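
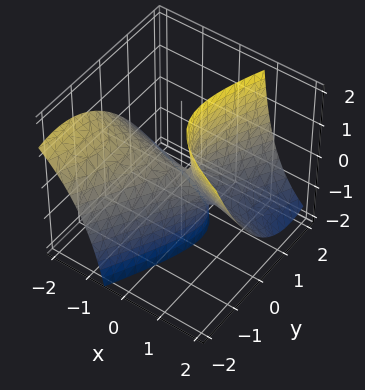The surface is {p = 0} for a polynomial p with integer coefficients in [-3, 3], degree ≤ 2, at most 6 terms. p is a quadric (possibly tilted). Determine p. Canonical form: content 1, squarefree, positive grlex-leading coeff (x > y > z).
x^2 + 3*x*y + 3*x*z - 2*y^2 - z

The degree is 2 — the shape is more complex than any degree-1 surface.
From the axis intercepts and sections: it crosses the y-axis at the gridline y = 0; one z-axis crossing is at z = 0; it meets the x-axis at x = 0 (among the integer gridlines).
Together with the visible shape, these determine p as stated.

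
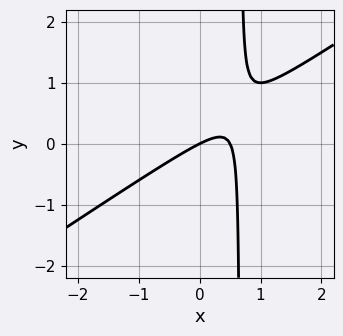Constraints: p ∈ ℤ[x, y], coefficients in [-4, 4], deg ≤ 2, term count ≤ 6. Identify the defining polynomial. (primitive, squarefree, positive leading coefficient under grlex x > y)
2*x^2 - 3*x*y - x + 2*y

Degree: a generic line meets the curve in up to 2 points, so deg p = 2.
Reading off the gridlines: it crosses the y-axis at the gridline y = 0; it crosses the x-axis at the gridline x = 0.
Together with the visible shape, these determine p as stated.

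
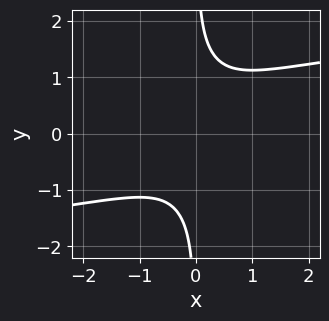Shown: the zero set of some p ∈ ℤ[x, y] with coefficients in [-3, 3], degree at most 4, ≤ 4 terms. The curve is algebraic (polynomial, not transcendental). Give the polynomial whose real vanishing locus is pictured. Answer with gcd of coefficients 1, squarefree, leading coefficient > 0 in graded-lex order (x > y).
2*x*y^3 - 2*x^2 + x*y - 2

1. Degree: no degree-3 curve has this shape, so deg p = 4.
2. Reading off the gridlines: the curve avoids every integer y-axis point in the box; the curve avoids every integer x-axis point in the box.
3. Assembling these constraints gives the stated polynomial.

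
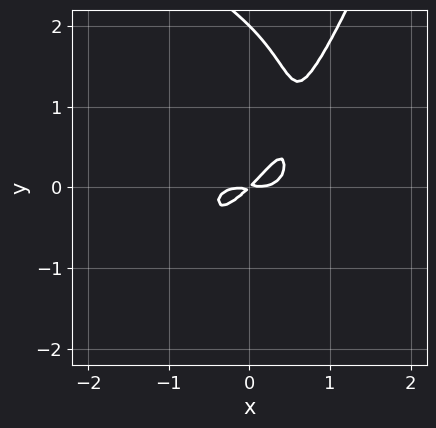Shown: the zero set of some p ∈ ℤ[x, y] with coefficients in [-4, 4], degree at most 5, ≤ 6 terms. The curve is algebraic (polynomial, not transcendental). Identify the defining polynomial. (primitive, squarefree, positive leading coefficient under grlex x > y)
(a) Degree: no degree-3 curve has this shape, so deg p = 4.
(b) Observable constraints: it crosses the y-axis at the gridline y = 2.
(c) Assembling these constraints gives the stated polynomial.

3*x^4 - y^3 - 2*x*y + 2*y^2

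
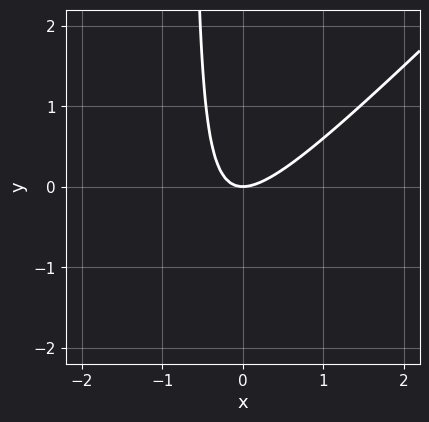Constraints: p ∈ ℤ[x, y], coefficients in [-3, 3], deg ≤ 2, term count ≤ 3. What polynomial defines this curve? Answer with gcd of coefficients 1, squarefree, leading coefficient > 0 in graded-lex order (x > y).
1. deg p = 2. No degree-1 curve has this shape.
2. Checking where it meets the axes: it crosses the y-axis at the gridline y = 0; one x-axis crossing is at x = 0.
3. Putting this together gives p.

3*x^2 - 3*x*y - 2*y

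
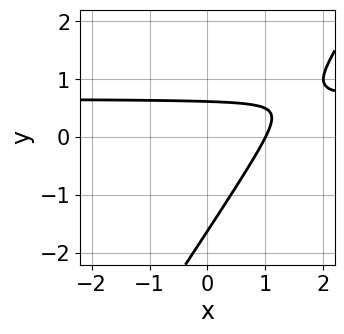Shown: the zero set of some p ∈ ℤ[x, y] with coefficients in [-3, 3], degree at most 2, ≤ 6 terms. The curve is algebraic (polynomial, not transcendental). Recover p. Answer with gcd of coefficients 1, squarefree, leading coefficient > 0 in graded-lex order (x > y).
deg p = 2.
From the axis intercepts and sections: one x-axis crossing is at x = 1.
Assembling these constraints gives the stated polynomial.

3*x*y - 2*y^2 - 2*x - 2*y + 2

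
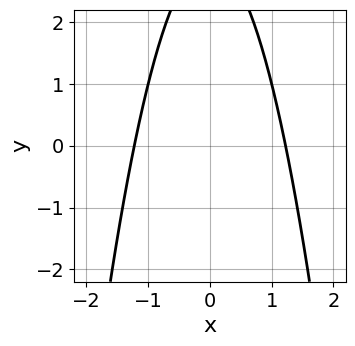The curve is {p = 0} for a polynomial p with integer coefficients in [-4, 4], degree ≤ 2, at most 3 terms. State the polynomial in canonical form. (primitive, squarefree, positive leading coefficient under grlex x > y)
First, the degree is 2 — a generic line meets the curve in up to 2 points.
Next, symmetries: it's symmetric under x → −x, forcing even powers of x.
Next, from the axis intercepts and sections: the curve avoids every integer y-axis point in the box.
Finally, together with the visible shape, these determine p as stated.

2*x^2 + y - 3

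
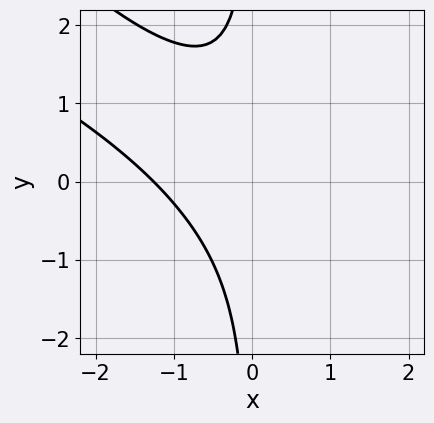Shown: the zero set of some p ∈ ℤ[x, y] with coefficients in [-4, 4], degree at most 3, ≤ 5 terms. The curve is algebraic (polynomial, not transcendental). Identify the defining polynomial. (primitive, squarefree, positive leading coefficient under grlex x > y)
(a) deg p = 3.
(b) Against the integer gridlines: the curve avoids every integer y-axis point in the box.
(c) The integer polynomial consistent with all of this is the stated p.

x^3 + 3*x^2*y + 2*x*y^2 + 2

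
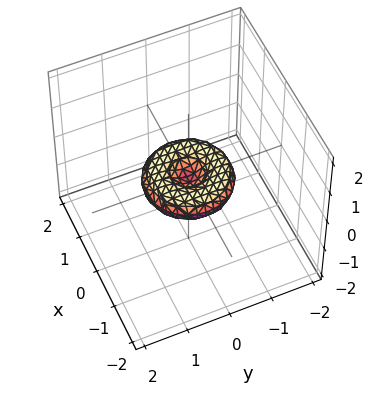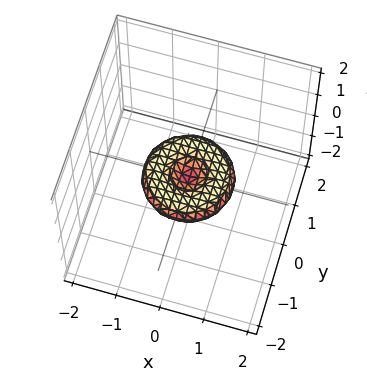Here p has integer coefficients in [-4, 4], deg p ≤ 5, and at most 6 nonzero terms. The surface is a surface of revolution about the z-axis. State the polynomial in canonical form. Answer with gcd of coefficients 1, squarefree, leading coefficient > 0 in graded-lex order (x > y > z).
x^4 + 2*x^2*y^2 + y^4 - x^2 - y^2 + 3*z^2

(a) Degree: a generic line meets the surface in up to 4 points, so deg p = 4.
(b) Symmetry: the surface is invariant under rotation about z: p = q(x² + y², z).
(c) Reading off the gridlines: a circular section at z = 0 has radius exactly 1; it meets the z-axis at z = 0 (among the integer gridlines).
(d) Assembling these constraints gives the stated polynomial.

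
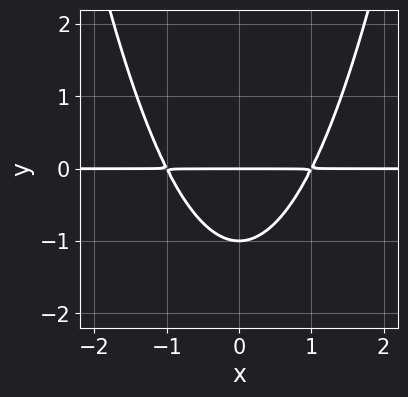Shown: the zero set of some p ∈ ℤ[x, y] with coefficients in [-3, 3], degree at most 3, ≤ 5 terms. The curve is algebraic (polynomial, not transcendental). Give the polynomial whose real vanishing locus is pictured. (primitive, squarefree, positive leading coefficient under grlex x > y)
1. The degree is 3 — a generic line meets the curve in up to 3 points.
2. Symmetries: mirror symmetry x ↦ −x ⇒ only even powers of x.
3. Reading off the gridlines: among the integer gridlines, it crosses the y-axis at y ∈ {-1, 0}; the visible x-axis segment lies entirely on the curve.
4. These observations pin down the coefficients.

x^2*y - y^2 - y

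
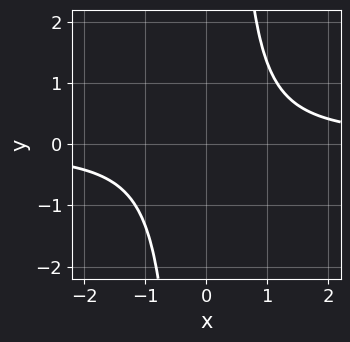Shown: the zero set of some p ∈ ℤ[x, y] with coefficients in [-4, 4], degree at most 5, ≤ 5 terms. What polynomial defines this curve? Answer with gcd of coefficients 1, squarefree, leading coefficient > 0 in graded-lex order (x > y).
(a) The degree is 4 — no degree-3 curve has this shape.
(b) From the visible intercepts: no x-intercept at any integer in the box; no y-intercept at any integer in the box.
(c) These observations pin down the coefficients.

3*x^3*y - 2*x^2 - 2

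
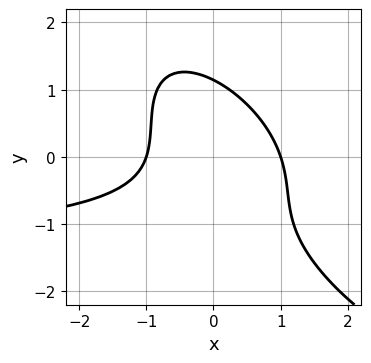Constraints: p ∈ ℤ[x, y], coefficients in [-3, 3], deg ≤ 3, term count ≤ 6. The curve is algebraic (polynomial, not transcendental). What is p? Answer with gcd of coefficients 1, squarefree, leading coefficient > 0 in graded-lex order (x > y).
2*x^2*y + 3*x*y^2 + 2*y^3 + 3*x^2 - 3

deg p = 3. No degree-2 curve has this shape.
Reading off the gridlines: among the integer gridlines, it crosses the x-axis at x ∈ {-1, 1}.
Solving for integer coefficients yields p as stated.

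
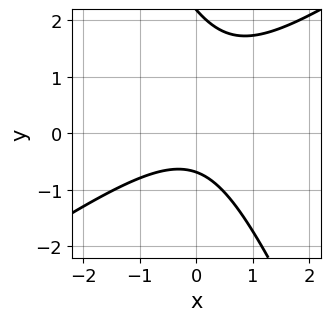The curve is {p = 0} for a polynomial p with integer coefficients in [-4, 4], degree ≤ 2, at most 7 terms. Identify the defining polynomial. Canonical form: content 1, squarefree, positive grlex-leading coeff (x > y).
3*x^2 - 3*x*y - 2*y^2 + 3*y + 3

(a) Degree: no degree-1 curve has this shape, so deg p = 2.
(b) Checking where it meets the axes: it misses every integer gridline on the x-axis.
(c) Solving for integer coefficients yields p as stated.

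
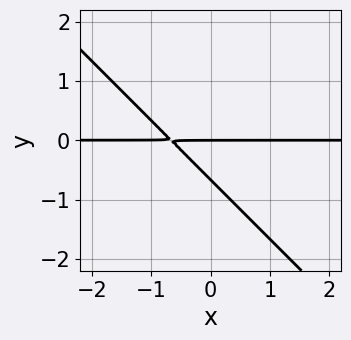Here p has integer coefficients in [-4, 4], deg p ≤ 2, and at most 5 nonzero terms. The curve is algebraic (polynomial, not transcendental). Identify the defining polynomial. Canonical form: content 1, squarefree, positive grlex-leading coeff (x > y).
3*x*y + 3*y^2 + 2*y

1. deg p = 2.
2. From the axis intercepts and sections: it meets the y-axis at y = 0 (among the integer gridlines); the visible x-axis segment lies entirely on the curve.
3. Fitting integer coefficients to these (and the overall shape) gives p.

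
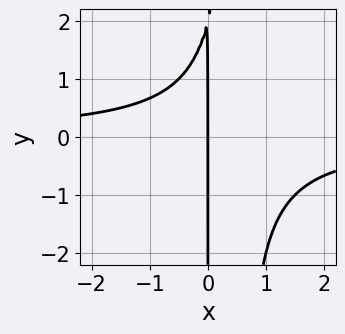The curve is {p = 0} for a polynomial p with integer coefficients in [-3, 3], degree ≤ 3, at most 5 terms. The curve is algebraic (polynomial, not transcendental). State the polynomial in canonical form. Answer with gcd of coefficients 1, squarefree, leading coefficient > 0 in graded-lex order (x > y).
2*x^2*y - x*y + 2*x

Degree: the shape is more complex than any degree-2 curve, so deg p = 3.
Observable constraints: the visible y-axis segment lies entirely on the curve; it meets the x-axis at x = 0 (among the integer gridlines).
Together with the visible shape, these determine p as stated.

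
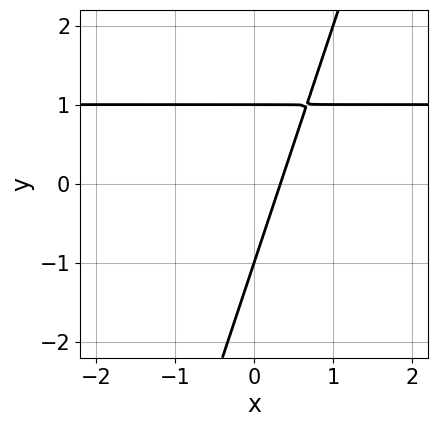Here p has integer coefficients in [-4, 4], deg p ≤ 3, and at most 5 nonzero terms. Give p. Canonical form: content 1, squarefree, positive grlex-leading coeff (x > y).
3*x*y - y^2 - 3*x + 1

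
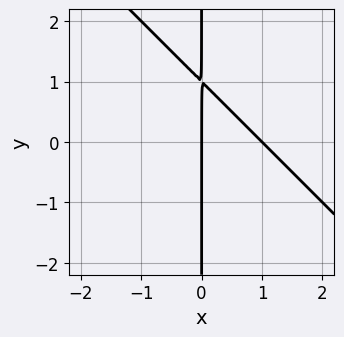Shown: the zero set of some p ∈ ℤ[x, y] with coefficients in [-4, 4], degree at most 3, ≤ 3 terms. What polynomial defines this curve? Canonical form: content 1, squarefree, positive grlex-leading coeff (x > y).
The degree is 2 — no degree-1 curve has this shape.
Observable constraints: the visible y-axis segment lies entirely on the curve; the x-axis gridline crossings are at x ∈ {0, 1}.
The integer polynomial consistent with all of this is the stated p.

x^2 + x*y - x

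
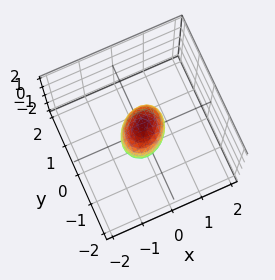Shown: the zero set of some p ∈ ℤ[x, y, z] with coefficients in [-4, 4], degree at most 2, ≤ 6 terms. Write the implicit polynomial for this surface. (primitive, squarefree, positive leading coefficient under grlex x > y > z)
The degree is 2 — a generic line meets the surface in up to 2 points.
Against the integer gridlines: the z-axis gridline crossings are at z ∈ {-1, 1}.
Matching integer coefficients to the picture gives p.

2*x^2 - x*y + 2*y^2 + z^2 - 1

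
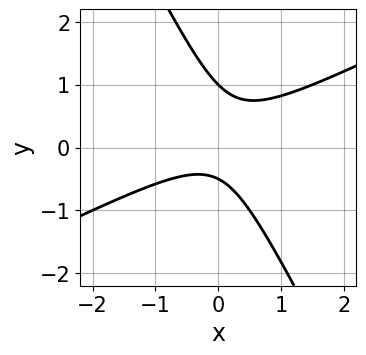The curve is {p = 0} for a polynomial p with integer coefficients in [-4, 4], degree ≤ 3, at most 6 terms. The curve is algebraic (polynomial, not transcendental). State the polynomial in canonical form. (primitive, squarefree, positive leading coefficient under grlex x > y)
2*x^2 - 3*x*y - 2*y^2 + y + 1

1. The degree is 2 — a generic line meets the curve in up to 2 points.
2. From the visible intercepts: it misses every integer gridline on the x-axis; one y-axis crossing is at y = 1.
3. Solving for integer coefficients yields p as stated.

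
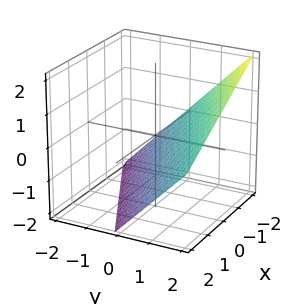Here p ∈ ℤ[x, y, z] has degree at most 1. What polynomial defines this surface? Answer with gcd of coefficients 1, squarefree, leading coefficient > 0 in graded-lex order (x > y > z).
x - 2*y + 2*z + 2

First, the degree is 1 — the surface is flat (a plane).
Then, checking where it meets the axes: it meets the z-axis at z = -1 (among the integer gridlines); it meets the y-axis at y = 1 (among the integer gridlines).
Finally, these observations pin down the coefficients. Check: (-2, 0, 0) on the x-axis lies on the surface, and p(-2, 0, 0) = 0. ✓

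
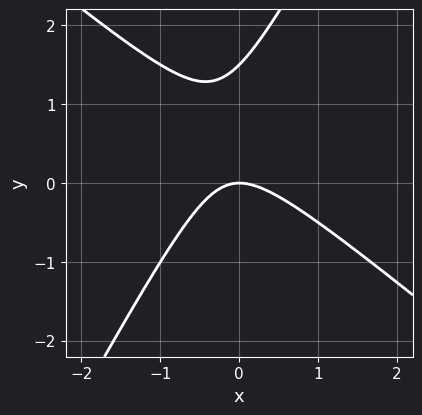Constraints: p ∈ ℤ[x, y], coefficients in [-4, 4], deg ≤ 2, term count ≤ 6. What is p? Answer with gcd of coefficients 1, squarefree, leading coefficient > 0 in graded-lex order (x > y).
3*x^2 + 2*x*y - 2*y^2 + 3*y

First, degree: the shape is more complex than any degree-1 curve, so deg p = 2.
Next, checking where it meets the axes: it meets the x-axis at x = 0 (among the integer gridlines); it meets the y-axis at y = 0 (among the integer gridlines).
Finally, together with the visible shape, these determine p as stated.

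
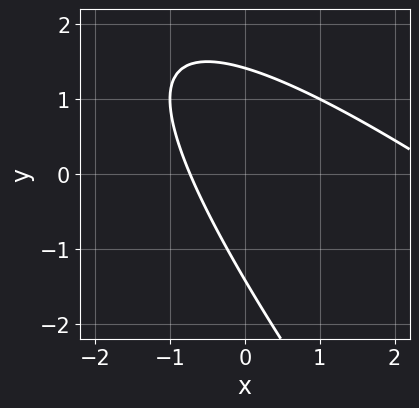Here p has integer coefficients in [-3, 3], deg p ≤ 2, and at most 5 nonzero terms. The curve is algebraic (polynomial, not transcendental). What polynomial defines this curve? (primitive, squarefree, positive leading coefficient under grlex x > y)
deg p = 2. A generic line meets the curve in up to 2 points.
Putting this together gives p.

x^2 + 2*x*y + y^2 - 2*x - 2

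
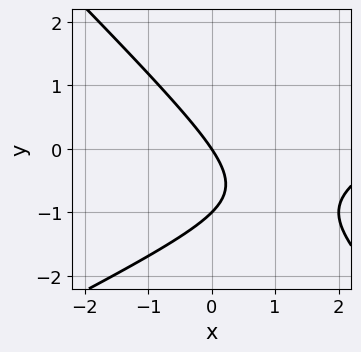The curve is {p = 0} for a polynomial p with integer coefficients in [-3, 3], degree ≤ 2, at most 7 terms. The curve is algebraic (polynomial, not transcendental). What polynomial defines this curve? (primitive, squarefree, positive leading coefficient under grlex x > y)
x^2 - x*y - 2*y^2 - 3*x - 2*y

1. The degree is 2 — no degree-1 curve has this shape.
2. From the axis intercepts and sections: among the integer gridlines, it crosses the y-axis at y ∈ {-1, 0}; it meets the x-axis at x = 0 (among the integer gridlines).
3. Putting this together gives p.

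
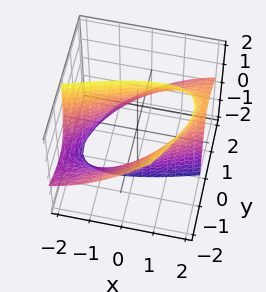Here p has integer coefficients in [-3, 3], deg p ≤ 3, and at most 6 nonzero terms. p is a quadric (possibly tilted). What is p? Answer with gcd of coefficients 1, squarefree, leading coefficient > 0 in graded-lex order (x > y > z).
x^2 - 3*x*y + 2*y^2 + 3*y*z - 3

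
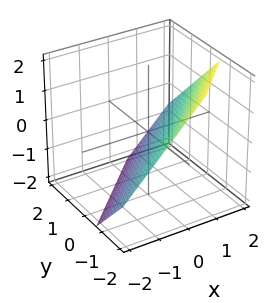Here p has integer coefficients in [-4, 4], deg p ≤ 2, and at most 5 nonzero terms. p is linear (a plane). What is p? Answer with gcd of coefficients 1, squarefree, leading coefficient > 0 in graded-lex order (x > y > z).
3*x - 3*y - 3*z - 2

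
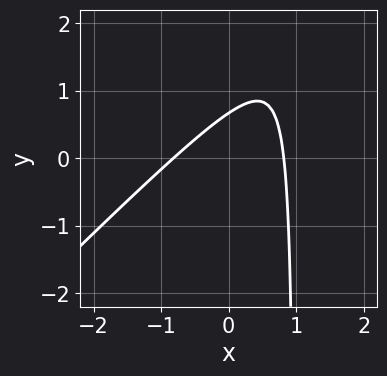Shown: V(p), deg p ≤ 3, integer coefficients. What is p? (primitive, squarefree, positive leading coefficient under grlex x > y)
3*x^2 - 3*x*y + 3*y - 2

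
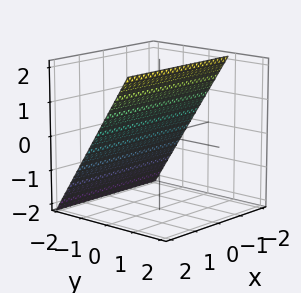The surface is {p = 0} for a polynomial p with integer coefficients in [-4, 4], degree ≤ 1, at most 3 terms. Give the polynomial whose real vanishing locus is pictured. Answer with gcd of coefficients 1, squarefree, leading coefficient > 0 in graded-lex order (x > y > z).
Degree: the surface is flat (a plane), so deg p = 1.
Against the integer gridlines: one z-axis crossing is at z = 1; the surface avoids every integer x-axis point in the box.
Solving for integer coefficients yields p as stated.

3*y - 2*z + 2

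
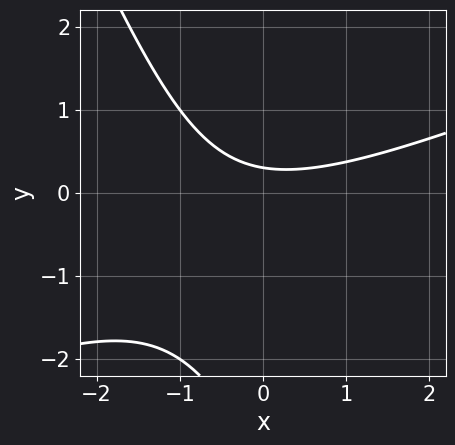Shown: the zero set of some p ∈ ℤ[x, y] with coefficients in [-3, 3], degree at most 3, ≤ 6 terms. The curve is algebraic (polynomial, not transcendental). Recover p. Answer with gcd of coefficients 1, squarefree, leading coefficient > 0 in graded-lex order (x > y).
1. The degree is 2 — a generic line meets the curve in up to 2 points.
2. From the axis intercepts and sections: no x-intercept at any integer in the box.
3. Matching integer coefficients to the picture gives p.

x^2 - 2*x*y - y^2 - 3*y + 1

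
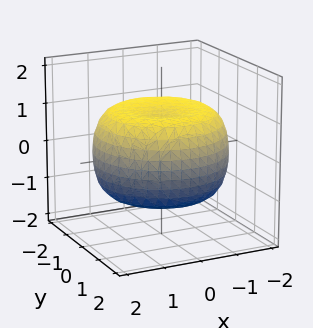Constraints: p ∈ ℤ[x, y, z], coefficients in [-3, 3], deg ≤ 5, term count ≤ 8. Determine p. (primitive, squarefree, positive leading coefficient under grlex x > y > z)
x^4 + 2*x^2*y^2 + y^4 - 2*x^2 - 2*y^2 + 3*z^2 - 3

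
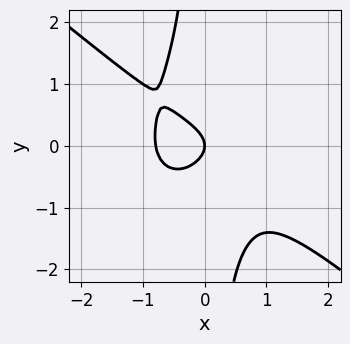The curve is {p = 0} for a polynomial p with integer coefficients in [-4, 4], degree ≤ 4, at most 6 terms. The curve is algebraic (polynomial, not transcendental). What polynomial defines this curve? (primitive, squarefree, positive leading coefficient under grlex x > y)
First, deg p = 4.
Next, checking where it meets the axes: it crosses the x-axis at the gridline x = 0; it meets the y-axis at y = 0 (among the integer gridlines).
Finally, matching integer coefficients to the picture gives p.

2*x^4 + x^3*y + 2*x*y^3 + 2*y^2 + x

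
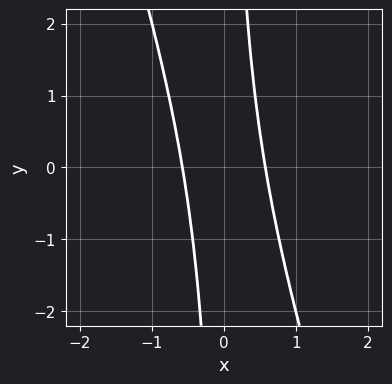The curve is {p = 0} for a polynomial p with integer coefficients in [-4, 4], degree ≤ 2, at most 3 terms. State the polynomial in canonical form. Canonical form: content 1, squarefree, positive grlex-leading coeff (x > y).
3*x^2 + x*y - 1

First, deg p = 2.
Next, checking where it meets the axes: no y-intercept at any integer in the box.
Finally, fitting integer coefficients to these (and the overall shape) gives p.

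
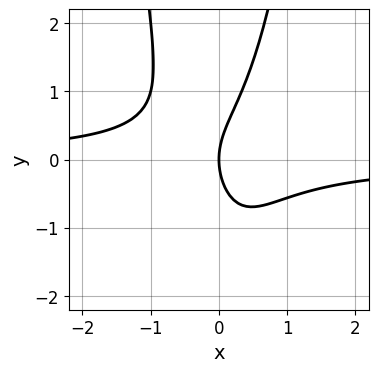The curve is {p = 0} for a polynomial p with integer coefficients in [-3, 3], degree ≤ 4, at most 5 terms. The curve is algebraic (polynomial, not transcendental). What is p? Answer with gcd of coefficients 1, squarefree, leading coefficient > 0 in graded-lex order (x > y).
(a) Degree: no degree-2 curve has this shape, so deg p = 3.
(b) Checking where it meets the axes: one y-axis crossing is at y = 0; it meets the x-axis at x = 0 (among the integer gridlines).
(c) Assembling these constraints gives the stated polynomial.

3*x^2*y - y^2 + 2*x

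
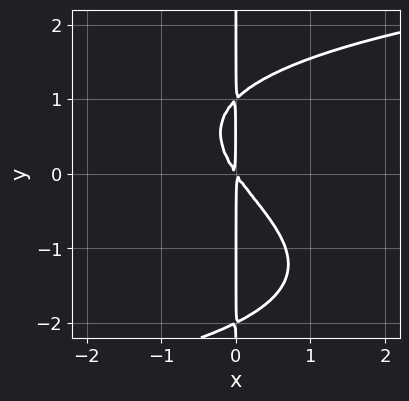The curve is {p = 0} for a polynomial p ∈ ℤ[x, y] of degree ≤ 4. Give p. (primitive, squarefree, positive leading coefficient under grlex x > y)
x*y^3 + x*y^2 - 3*x^2 - 2*x*y

1. deg p = 4.
2. Checking where it meets the axes: every point of the y-axis in the box is on the curve.
3. These observations pin down the coefficients.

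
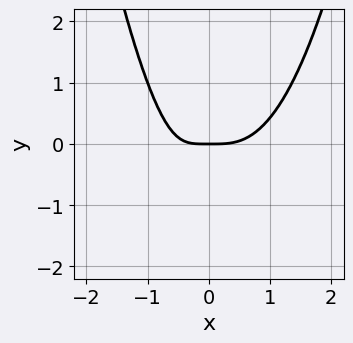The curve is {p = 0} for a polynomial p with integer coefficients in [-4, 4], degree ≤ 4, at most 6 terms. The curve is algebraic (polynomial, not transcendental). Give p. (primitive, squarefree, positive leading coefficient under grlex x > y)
deg p = 4. No degree-3 curve has this shape.
Checking where it meets the axes: one y-axis crossing is at y = 0; it crosses the x-axis at the gridline x = 0.
Matching integer coefficients to the picture gives p.

3*x^4 - 3*x^2*y - 2*x*y - 2*y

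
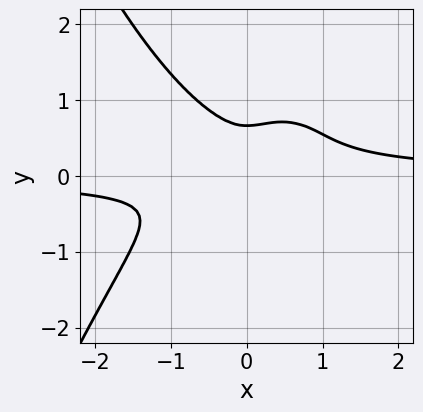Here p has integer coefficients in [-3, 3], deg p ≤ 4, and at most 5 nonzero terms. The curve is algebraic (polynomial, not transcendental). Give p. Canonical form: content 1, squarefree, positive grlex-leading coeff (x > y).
2*x^3*y + 3*y^3 - x^2 - 2*y^2

First, the degree is 4 — a generic line meets the curve in up to 4 points.
Finally, the integer polynomial consistent with all of this is the stated p.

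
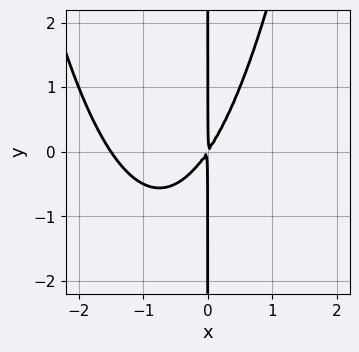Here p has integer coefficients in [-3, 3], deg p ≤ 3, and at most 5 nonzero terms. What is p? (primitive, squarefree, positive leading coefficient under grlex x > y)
Degree: no degree-2 curve has this shape, so deg p = 3.
Reading off the gridlines: every point of the y-axis in the box is on the curve.
The integer polynomial consistent with all of this is the stated p.

2*x^3 + 3*x^2 - 2*x*y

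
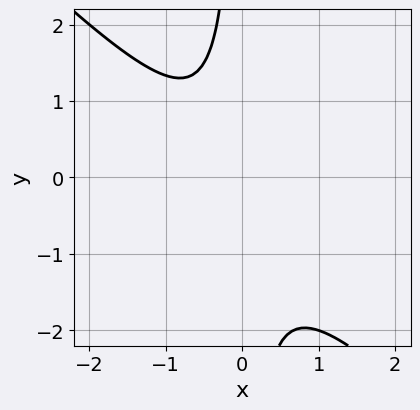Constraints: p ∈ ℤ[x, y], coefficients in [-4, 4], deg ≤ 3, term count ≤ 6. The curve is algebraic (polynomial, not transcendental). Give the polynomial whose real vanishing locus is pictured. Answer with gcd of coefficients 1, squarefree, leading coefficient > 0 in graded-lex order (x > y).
(a) The degree is 2 — a generic line meets the curve in up to 2 points.
(b) Reading off the gridlines: the curve avoids every integer y-axis point in the box; no x-intercept at any integer in the box.
(c) Together with the visible shape, these determine p as stated.

3*x^2 + 3*x*y + x + 2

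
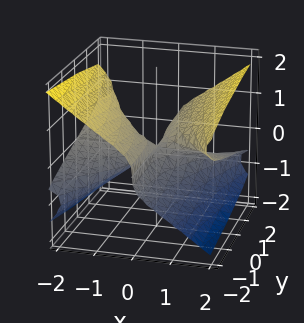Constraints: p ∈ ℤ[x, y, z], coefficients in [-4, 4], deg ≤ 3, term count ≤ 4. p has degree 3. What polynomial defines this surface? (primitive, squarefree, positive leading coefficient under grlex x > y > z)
First, deg p = 3.
Next, reading off the gridlines: it meets the z-axis at z = 0 (among the integer gridlines); the visible y-axis segment lies entirely on the surface.
Finally, putting this together gives p.

2*x^2*z - 3*z^3 + x*y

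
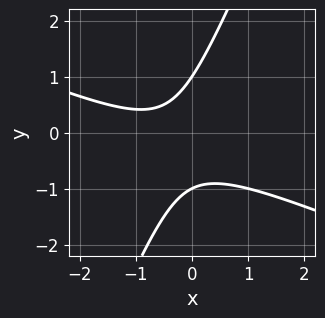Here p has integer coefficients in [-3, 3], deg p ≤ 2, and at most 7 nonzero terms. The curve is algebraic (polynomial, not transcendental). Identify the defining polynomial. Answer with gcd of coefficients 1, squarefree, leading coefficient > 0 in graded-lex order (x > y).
x^2 + 2*x*y - y^2 + x + 1

1. deg p = 2. A generic line meets the curve in up to 2 points.
2. Against the integer gridlines: among the integer gridlines, it crosses the y-axis at y ∈ {-1, 1}; it misses every integer gridline on the x-axis.
3. Matching integer coefficients to the picture gives p.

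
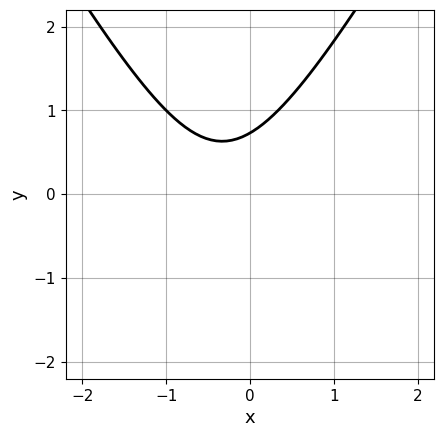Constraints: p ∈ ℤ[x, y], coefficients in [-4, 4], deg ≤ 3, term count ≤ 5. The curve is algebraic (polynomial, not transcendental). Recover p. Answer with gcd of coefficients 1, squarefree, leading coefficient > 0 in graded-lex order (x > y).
3*x^2 - y^2 + 2*x - 2*y + 2

1. Degree: no degree-1 curve has this shape, so deg p = 2.
2. Checking where it meets the axes: no x-intercept at any integer in the box.
3. Solving for integer coefficients yields p as stated.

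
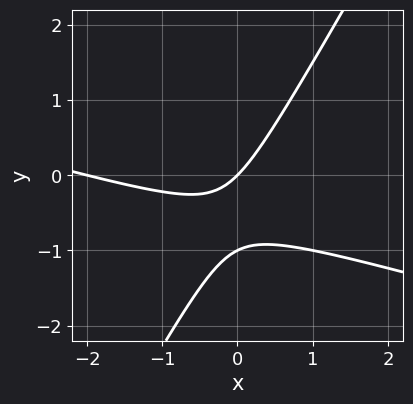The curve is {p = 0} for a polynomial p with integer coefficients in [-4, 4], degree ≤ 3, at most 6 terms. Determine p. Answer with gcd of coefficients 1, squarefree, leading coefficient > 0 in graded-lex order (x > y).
(a) deg p = 2.
(b) From the axis intercepts and sections: the x-axis gridline crossings are at x ∈ {-2, 0}; among the integer gridlines, it crosses the y-axis at y ∈ {-1, 0}.
(c) Solving for integer coefficients yields p as stated.

x^2 + 3*x*y - 2*y^2 + 2*x - 2*y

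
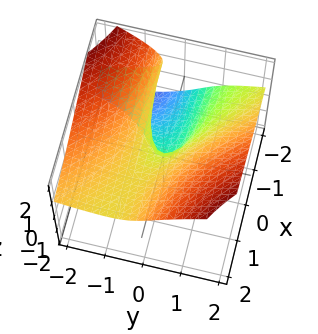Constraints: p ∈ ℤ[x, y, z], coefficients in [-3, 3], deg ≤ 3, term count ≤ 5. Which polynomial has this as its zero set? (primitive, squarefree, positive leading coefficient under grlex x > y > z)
3*x*y*z - 3*z^3 + 2*y^2 + x

First, deg p = 3.
Next, from the visible intercepts: it crosses the y-axis at the gridline y = 0; one z-axis crossing is at z = 0.
Finally, the integer polynomial consistent with all of this is the stated p.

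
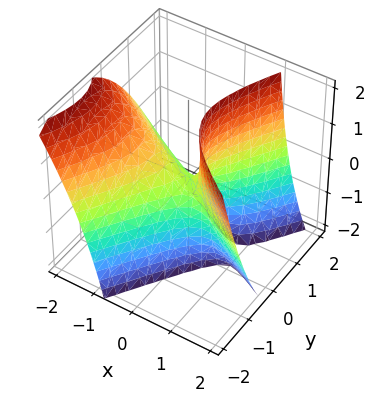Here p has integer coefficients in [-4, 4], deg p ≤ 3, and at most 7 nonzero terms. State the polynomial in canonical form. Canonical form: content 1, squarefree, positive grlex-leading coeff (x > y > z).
1. The degree is 2 — no degree-1 surface has this shape.
2. Against the integer gridlines: it crosses the z-axis at the gridline z = 0; one y-axis crossing is at y = 0; it crosses the x-axis at the gridline x = 0.
3. Solving for integer coefficients yields p as stated.

2*x^2 + 2*x*y + 2*x*z - 2*y^2 - z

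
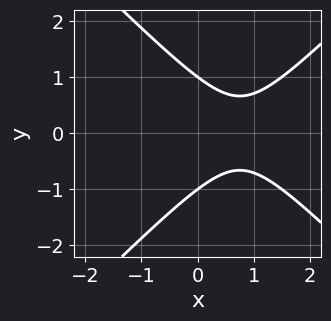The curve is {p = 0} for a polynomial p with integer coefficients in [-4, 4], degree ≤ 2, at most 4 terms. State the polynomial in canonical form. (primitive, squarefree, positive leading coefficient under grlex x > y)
2*x^2 - 2*y^2 - 3*x + 2

1. deg p = 2. The shape is more complex than any degree-1 curve.
2. Symmetries: it's symmetric under y → −y, forcing even powers of y.
3. Reading off the gridlines: no x-intercept at any integer in the box; the y-axis gridline crossings are at y ∈ {-1, 1}.
4. Together with the visible shape, these determine p as stated.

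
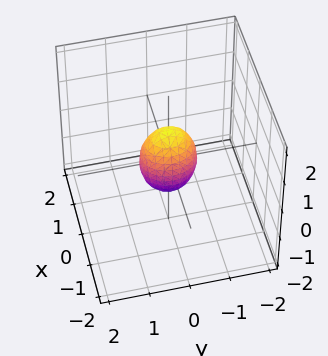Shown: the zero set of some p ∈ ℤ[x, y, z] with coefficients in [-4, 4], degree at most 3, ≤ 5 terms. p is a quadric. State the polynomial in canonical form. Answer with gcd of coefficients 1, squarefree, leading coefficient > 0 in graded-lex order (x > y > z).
3*x^2 + 2*y^2 + z^2 - 1

1. deg p = 2. Bounded and convex; a quadric.
2. Symmetries: mirror symmetry x ↦ −x ⇒ only even powers of x; mirror symmetry y ↦ −y ⇒ only even powers of y; the z ↦ −z reflection is a symmetry, so z appears only in even powers.
3. From the axis intercepts and sections: the z-axis gridline crossings are at z ∈ {-1, 1}.
4. Assembling these constraints gives the stated polynomial.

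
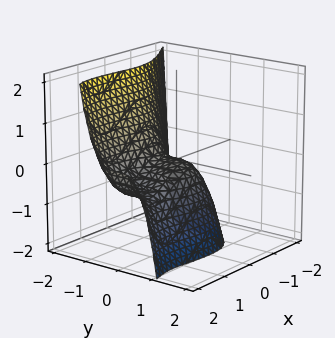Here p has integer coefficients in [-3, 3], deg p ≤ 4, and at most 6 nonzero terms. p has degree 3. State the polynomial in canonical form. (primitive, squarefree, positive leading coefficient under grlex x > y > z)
x^3 - 3*y^3 - 2*x^2 - y^2 - 2*z

(a) Degree: no degree-2 surface has this shape, so deg p = 3.
(b) Against the integer gridlines: it meets the z-axis at z = 0 (among the integer gridlines); the x-axis gridline crossings are at x ∈ {0, 2}; it crosses the y-axis at the gridline y = 0.
(c) Together with the visible shape, these determine p as stated.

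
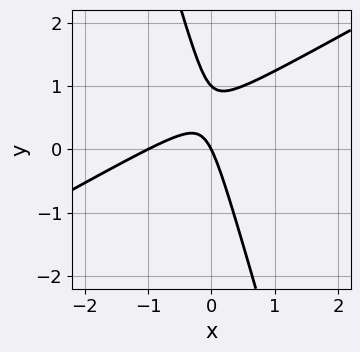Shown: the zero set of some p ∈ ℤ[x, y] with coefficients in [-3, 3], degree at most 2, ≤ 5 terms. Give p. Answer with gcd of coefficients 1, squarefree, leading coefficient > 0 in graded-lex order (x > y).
2*x^2 - 3*x*y - y^2 + 2*x + y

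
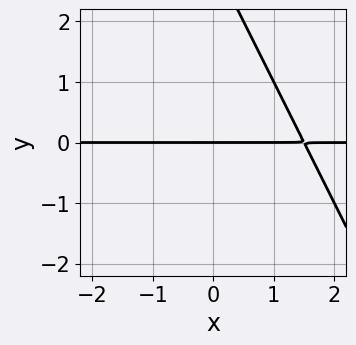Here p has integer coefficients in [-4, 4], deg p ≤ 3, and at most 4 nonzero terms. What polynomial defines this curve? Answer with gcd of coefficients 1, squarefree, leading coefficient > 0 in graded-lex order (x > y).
deg p = 2. A generic line meets the curve in up to 2 points.
From the visible intercepts: one y-axis crossing is at y = 0; every point of the x-axis in the box is on the curve.
The integer polynomial consistent with all of this is the stated p.

2*x*y + y^2 - 3*y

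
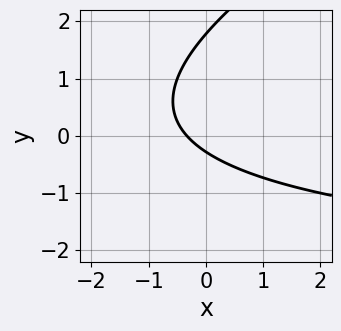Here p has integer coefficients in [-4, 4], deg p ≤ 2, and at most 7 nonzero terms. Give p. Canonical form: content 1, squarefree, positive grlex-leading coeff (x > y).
x*y - 2*y^2 + 3*x + 3*y + 1

1. Degree: the shape is more complex than any degree-1 curve, so deg p = 2.
2. Matching integer coefficients to the picture gives p.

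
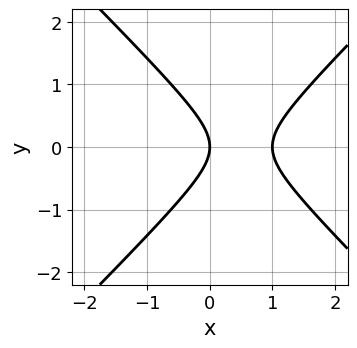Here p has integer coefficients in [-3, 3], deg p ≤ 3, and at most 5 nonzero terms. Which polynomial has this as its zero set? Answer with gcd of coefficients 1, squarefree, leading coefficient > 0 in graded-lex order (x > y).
(a) Degree: the shape is more complex than any degree-1 curve, so deg p = 2.
(b) Symmetries: mirror symmetry y ↦ −y ⇒ only even powers of y.
(c) From the axis intercepts and sections: it crosses the y-axis at the gridline y = 0; the x-axis gridline crossings are at x ∈ {0, 1}.
(d) Solving for integer coefficients yields p as stated.

x^2 - y^2 - x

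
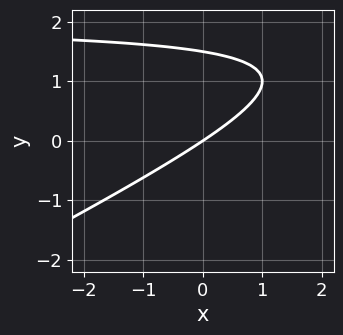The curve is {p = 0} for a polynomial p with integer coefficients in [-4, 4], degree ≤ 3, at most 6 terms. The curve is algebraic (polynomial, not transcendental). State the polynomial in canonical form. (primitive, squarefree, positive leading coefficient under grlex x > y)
First, the degree is 2 — no degree-1 curve has this shape.
Next, checking where it meets the axes: one x-axis crossing is at x = 0; it crosses the y-axis at the gridline y = 0.
Finally, solving for integer coefficients yields p as stated.

x*y - 2*y^2 - 2*x + 3*y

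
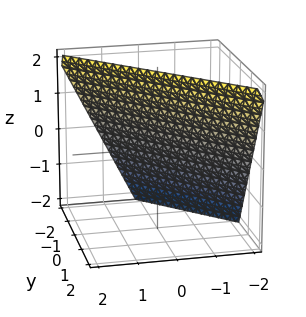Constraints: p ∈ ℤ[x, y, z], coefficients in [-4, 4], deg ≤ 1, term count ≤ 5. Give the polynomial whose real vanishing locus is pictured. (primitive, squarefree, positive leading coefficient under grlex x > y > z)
First, the degree is 1 — the surface is flat (a plane).
Then, from the axis intercepts and sections: it crosses the z-axis at the gridline z = 2; it crosses the x-axis at the gridline x = -1; it meets the y-axis at y = -1 (among the integer gridlines).
Finally, these observations pin down the coefficients.

2*x + 2*y - z + 2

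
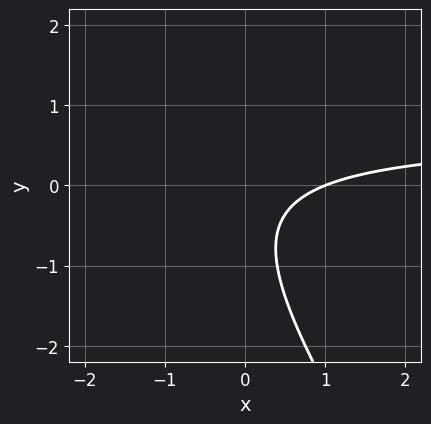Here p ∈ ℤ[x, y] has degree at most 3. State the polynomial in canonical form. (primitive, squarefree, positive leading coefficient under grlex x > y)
deg p = 2. No degree-1 curve has this shape.
From the visible intercepts: it misses every integer gridline on the y-axis; it meets the x-axis at x = 1 (among the integer gridlines).
These observations pin down the coefficients.

3*x*y + 2*y^2 - 2*x + 2*y + 2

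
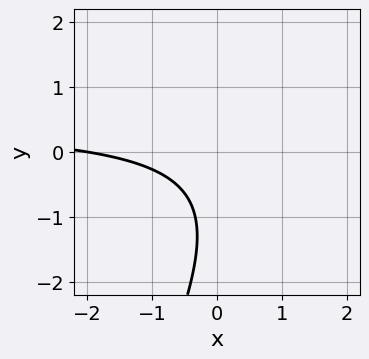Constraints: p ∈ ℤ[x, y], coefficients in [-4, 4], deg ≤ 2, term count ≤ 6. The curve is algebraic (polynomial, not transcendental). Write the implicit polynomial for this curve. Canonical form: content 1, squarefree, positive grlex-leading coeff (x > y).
2*x*y - y^2 - x - 2*y - 2

1. The degree is 2 — the shape is more complex than any degree-1 curve.
2. Observable constraints: it misses every integer gridline on the y-axis; one x-axis crossing is at x = -2.
3. Assembling these constraints gives the stated polynomial.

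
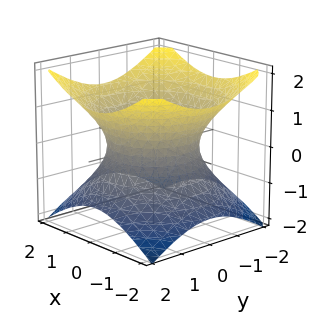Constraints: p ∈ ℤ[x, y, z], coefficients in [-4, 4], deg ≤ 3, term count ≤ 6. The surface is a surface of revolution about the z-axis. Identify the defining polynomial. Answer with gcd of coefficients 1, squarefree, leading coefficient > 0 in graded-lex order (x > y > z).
The degree is 2 — a generic line meets the surface in up to 2 points.
Symmetries: rotational symmetry about the z-axis ⇒ p depends on x, y only through x² + y².
From the visible intercepts: the surface avoids every integer z-axis point in the box; a circular section at z = 1 has radius between 1 and 2.
Fitting integer coefficients to these (and the overall shape) gives p.

2*x^2 + 2*y^2 - 3*z^2 - 3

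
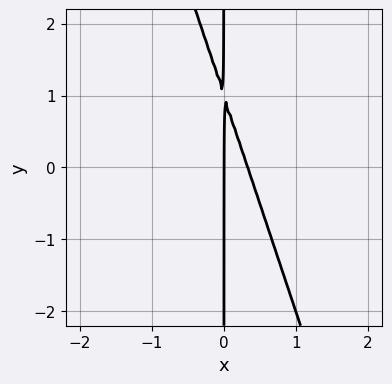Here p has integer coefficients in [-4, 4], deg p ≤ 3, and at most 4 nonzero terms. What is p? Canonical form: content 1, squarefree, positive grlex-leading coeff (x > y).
3*x^2 + x*y - x

First, the degree is 2 — the shape is more complex than any degree-1 curve.
Next, from the axis intercepts and sections: it meets the x-axis at x = 0 (among the integer gridlines); the visible y-axis segment lies entirely on the curve.
Finally, together with the visible shape, these determine p as stated.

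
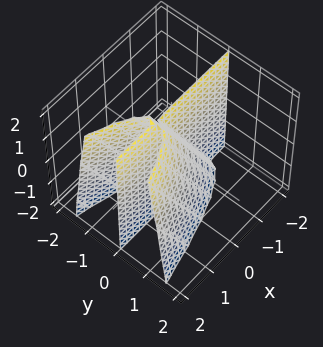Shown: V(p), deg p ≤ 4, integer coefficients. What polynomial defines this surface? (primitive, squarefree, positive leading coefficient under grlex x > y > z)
3*y^3 - 2*x*y + y*z - y

First, there are 2 components.
Then, deg p = 3.
Next, observable constraints: it crosses the y-axis at the gridline y = 0; the visible z-axis segment lies entirely on the surface; every point of the x-axis in the box is on the surface.
Finally, solving for integer coefficients yields p as stated.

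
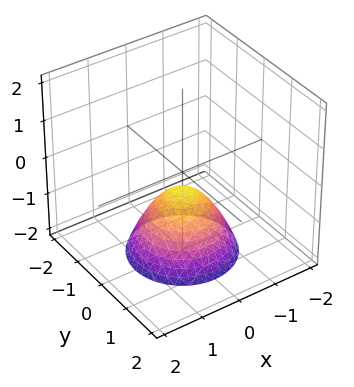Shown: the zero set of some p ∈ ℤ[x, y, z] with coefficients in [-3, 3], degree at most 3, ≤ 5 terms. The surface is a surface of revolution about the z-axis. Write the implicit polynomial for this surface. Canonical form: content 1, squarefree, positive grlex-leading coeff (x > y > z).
2*x^2 + 2*y^2 + 2*z + 1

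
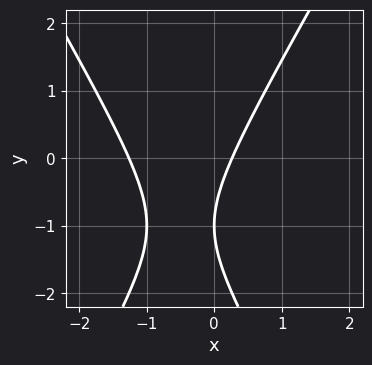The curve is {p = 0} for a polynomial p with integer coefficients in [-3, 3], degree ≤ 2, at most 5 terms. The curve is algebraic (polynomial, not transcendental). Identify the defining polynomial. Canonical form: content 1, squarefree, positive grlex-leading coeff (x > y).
First, degree: the shape is more complex than any degree-1 curve, so deg p = 2.
Then, reading off the gridlines: it crosses the y-axis at the gridline y = -1.
Finally, the integer polynomial consistent with all of this is the stated p.

3*x^2 - y^2 + 3*x - 2*y - 1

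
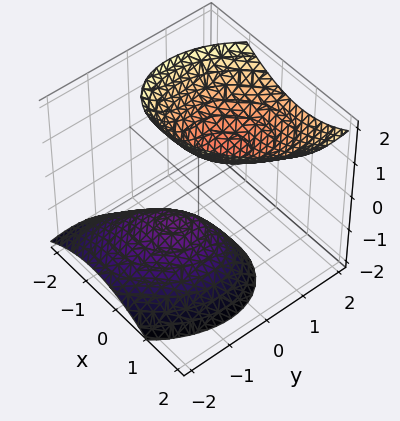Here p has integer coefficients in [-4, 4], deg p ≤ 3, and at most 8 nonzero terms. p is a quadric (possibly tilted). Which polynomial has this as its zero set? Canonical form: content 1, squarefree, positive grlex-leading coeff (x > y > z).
I count 2 distinct pieces. They look like related sheets of one shape, so recover p as a whole.
deg p = 2. No degree-1 surface has this shape.
Checking where it meets the axes: the z-axis gridline crossings are at z ∈ {-1, 1}; the surface avoids every integer y-axis point in the box.
Matching integer coefficients to the picture gives p.

3*x^2 - 2*x*y + 3*y^2 - 3*y*z - 2*z^2 + 2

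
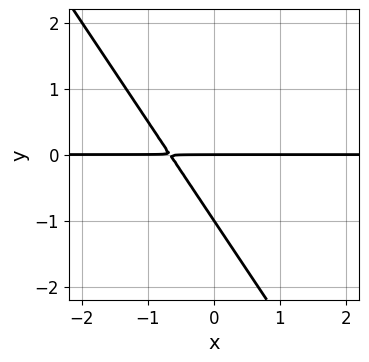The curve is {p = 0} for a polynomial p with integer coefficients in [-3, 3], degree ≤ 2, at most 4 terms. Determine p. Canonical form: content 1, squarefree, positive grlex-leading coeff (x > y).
3*x*y + 2*y^2 + 2*y

First, the degree is 2 — the shape is more complex than any degree-1 curve.
Next, against the integer gridlines: the y-axis gridline crossings are at y ∈ {-1, 0}; every point of the x-axis in the box is on the curve.
Finally, the integer polynomial consistent with all of this is the stated p.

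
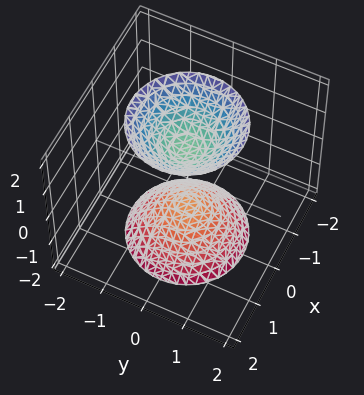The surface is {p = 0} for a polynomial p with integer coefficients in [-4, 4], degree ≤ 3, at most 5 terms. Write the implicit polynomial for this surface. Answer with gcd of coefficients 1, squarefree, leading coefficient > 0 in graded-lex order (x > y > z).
2*x^2 + 2*y^2 - z^2 + 1

(a) The picture has 2 separate pieces. Treating them together as one polynomial.
(b) The degree is 2 — the shape is more complex than any degree-1 surface.
(c) By symmetry, the z-axis is an axis of rotation, so x and y enter only as x² + y².
(d) Checking where it meets the axes: among the integer gridlines, it crosses the z-axis at z ∈ {-1, 1}; the surface avoids every integer y-axis point in the box.
(e) Fitting integer coefficients to these (and the overall shape) gives p.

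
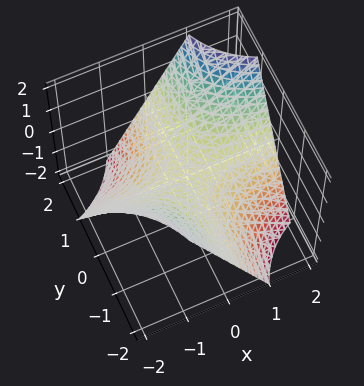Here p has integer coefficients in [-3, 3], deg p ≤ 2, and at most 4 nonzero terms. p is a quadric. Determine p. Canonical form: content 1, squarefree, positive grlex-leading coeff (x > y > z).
(a) The degree is 2 — a hyperbolic paraboloid; a quadric.
(b) From the visible intercepts: every point of the y-axis in the box is on the surface; the visible x-axis segment lies entirely on the surface; it meets the z-axis at z = 0 (among the integer gridlines).
(c) Solving for integer coefficients yields p as stated.

x*y - z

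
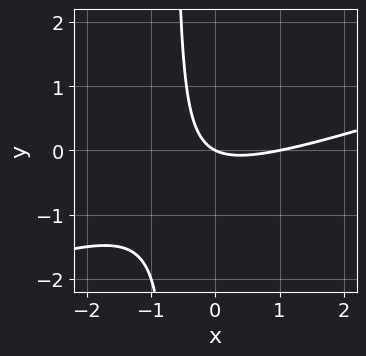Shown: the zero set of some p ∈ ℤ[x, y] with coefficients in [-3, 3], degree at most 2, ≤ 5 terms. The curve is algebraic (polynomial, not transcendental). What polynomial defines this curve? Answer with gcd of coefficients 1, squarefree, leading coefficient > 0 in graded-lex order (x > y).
1. Degree: no degree-1 curve has this shape, so deg p = 2.
2. Observable constraints: among the integer gridlines, it crosses the x-axis at x ∈ {0, 1}; one y-axis crossing is at y = 0.
3. Solving for integer coefficients yields p as stated.

x^2 - 3*x*y - x - 2*y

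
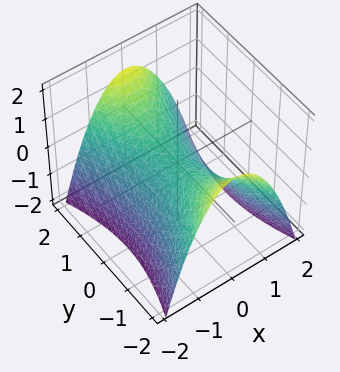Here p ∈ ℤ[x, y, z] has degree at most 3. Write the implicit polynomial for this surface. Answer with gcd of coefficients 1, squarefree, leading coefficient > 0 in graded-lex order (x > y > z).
3*x^2 - y^2 + 3*z

Degree: a saddle surface; a quadric, so deg p = 2.
Symmetries: it's symmetric under y → −y, forcing even powers of y; mirror symmetry x ↦ −x ⇒ only even powers of x.
Against the integer gridlines: one y-axis crossing is at y = 0; it meets the z-axis at z = 0 (among the integer gridlines); one x-axis crossing is at x = 0.
Fitting integer coefficients to these (and the overall shape) gives p.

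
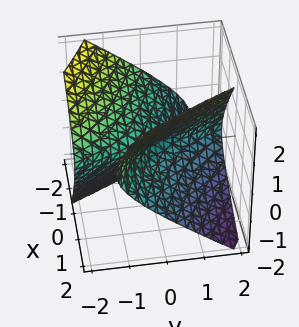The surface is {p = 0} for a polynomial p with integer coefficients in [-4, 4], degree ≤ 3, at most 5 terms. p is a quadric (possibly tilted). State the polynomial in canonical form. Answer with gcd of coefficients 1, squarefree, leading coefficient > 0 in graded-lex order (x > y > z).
x^2 + 3*x*y + 2*x*z + y^2 - 2*z^2

(a) The degree is 2 — the shape is more complex than any degree-1 surface.
(b) From the axis intercepts and sections: it crosses the x-axis at the gridline x = 0; it meets the y-axis at y = 0 (among the integer gridlines); one z-axis crossing is at z = 0.
(c) Together with the visible shape, these determine p as stated.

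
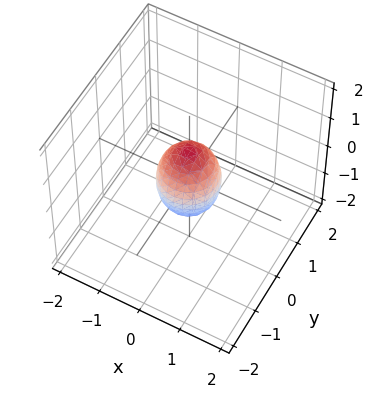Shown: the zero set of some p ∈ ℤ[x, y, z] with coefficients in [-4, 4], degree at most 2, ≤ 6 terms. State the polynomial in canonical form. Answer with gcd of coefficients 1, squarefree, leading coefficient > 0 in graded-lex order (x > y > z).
First, the degree is 2 — bounded and convex; a quadric.
Next, symmetries: the z ↦ −z reflection is a symmetry, so z appears only in even powers; the surface is invariant under rotation about z: p = q(x² + y², z).
Next, against the integer gridlines: among the integer gridlines, it crosses the z-axis at z ∈ {-1, 1}; a circular section at z = 0 has radius between 0 and 1.
Finally, putting this together gives p.

2*x^2 + 2*y^2 + z^2 - 1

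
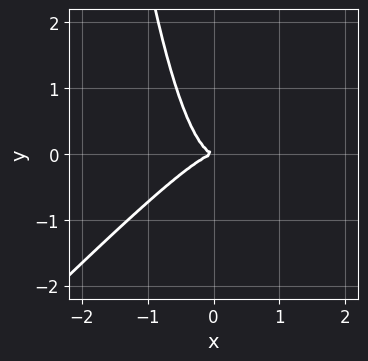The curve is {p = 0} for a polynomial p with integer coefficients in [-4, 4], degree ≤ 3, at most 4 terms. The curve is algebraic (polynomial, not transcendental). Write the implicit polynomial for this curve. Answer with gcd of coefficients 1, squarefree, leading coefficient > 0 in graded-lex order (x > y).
2*x^3 - 2*x^2*y + y^2

(a) deg p = 3. No degree-2 curve has this shape.
(b) From the visible intercepts: it crosses the x-axis at the gridline x = 0; one y-axis crossing is at y = 0.
(c) Putting this together gives p.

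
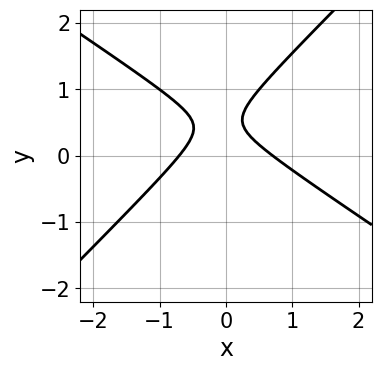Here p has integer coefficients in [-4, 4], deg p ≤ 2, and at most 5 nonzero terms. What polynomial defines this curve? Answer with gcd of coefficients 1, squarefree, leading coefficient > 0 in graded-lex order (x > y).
1. deg p = 2. A generic line meets the curve in up to 2 points.
2. From the visible intercepts: the curve avoids every integer y-axis point in the box.
3. Together with the visible shape, these determine p as stated.

2*x^2 + x*y - 3*y^2 + 3*y - 1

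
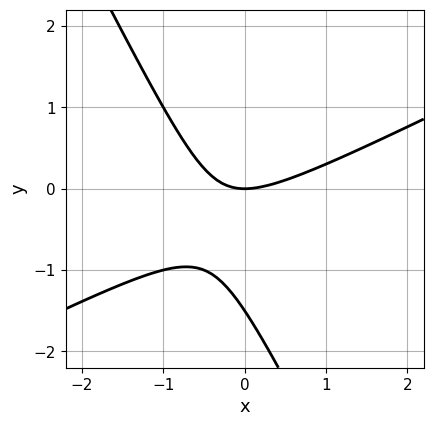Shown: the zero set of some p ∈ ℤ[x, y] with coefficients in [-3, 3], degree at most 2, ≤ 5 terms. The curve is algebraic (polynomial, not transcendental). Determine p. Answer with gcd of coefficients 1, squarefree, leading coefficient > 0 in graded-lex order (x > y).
1. Degree: a generic line meets the curve in up to 2 points, so deg p = 2.
2. From the axis intercepts and sections: one y-axis crossing is at y = 0; it crosses the x-axis at the gridline x = 0.
3. Solving for integer coefficients yields p as stated.

2*x^2 - 3*x*y - 2*y^2 - 3*y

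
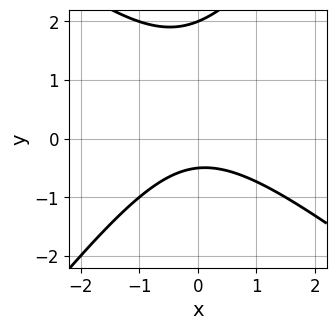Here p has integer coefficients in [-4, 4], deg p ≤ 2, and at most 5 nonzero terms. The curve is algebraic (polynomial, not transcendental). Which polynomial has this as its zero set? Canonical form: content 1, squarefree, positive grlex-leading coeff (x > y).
First, degree: a generic line meets the curve in up to 2 points, so deg p = 2.
Next, against the integer gridlines: it meets the y-axis at y = 2 (among the integer gridlines); no x-intercept at any integer in the box.
Finally, matching integer coefficients to the picture gives p.

2*x^2 + x*y - 2*y^2 + 3*y + 2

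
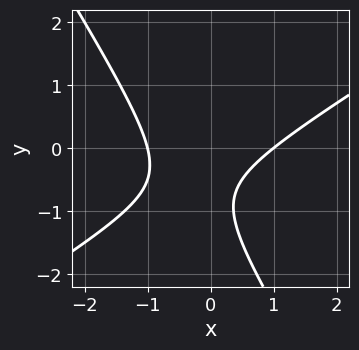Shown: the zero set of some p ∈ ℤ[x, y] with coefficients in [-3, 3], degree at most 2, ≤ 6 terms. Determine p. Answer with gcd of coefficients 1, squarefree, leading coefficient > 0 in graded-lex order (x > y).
(a) deg p = 2.
(b) From the visible intercepts: no y-intercept at any integer in the box; among the integer gridlines, it crosses the x-axis at x ∈ {-1, 1}.
(c) Putting this together gives p.

2*x^2 - 2*x*y - 2*y^2 - 3*y - 2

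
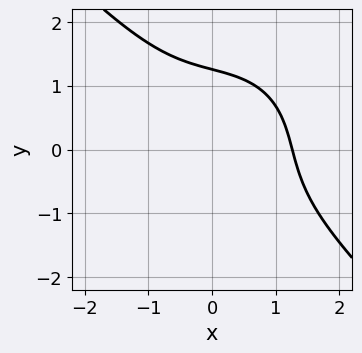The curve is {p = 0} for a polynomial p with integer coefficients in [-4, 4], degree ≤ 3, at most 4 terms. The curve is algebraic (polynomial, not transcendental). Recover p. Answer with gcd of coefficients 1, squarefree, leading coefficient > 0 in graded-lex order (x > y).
x^3 + y^3 + x*y - 2

First, the degree is 3 — a generic line meets the curve in up to 3 points.
Finally, matching integer coefficients to the picture gives p.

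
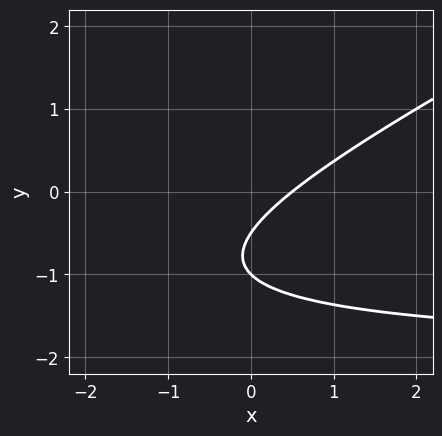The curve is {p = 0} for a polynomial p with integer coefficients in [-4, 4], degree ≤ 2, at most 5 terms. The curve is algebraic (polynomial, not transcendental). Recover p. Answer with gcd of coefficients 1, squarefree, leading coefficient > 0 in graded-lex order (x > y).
x*y - 2*y^2 + 2*x - 3*y - 1

Degree: no degree-1 curve has this shape, so deg p = 2.
Against the integer gridlines: it crosses the y-axis at the gridline y = -1.
Solving for integer coefficients yields p as stated.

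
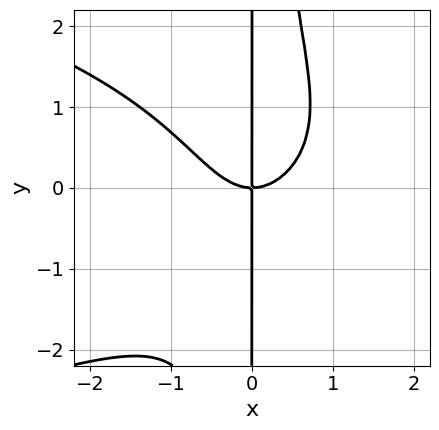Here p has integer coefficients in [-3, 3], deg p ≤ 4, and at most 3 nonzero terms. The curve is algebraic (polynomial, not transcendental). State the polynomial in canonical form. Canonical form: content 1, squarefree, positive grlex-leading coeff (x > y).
2*x^2*y^2 + 3*x^3 - 3*x*y

First, the degree is 4 — a generic line meets the curve in up to 4 points.
Next, from the visible intercepts: one x-axis crossing is at x = 0; the visible y-axis segment lies entirely on the curve.
Finally, these observations pin down the coefficients.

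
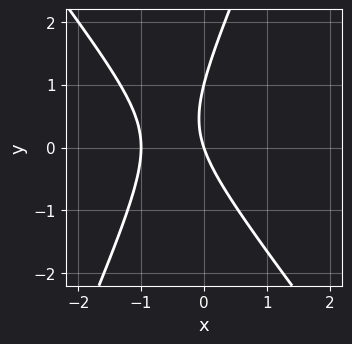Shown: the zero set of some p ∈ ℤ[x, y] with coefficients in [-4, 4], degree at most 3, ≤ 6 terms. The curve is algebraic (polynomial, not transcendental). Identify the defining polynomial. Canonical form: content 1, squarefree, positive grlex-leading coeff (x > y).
3*x^2 + x*y - y^2 + 3*x + y

1. deg p = 2. The shape is more complex than any degree-1 curve.
2. Reading off the gridlines: among the integer gridlines, it crosses the x-axis at x ∈ {-1, 0}; the y-axis gridline crossings are at y ∈ {0, 1}.
3. Together with the visible shape, these determine p as stated.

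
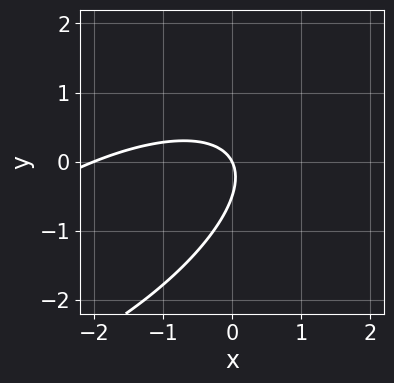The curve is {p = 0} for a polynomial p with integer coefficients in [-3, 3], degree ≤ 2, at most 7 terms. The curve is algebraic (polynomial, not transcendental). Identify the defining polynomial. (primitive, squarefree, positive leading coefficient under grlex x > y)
x^2 - 2*x*y + 2*y^2 + 2*x + y

deg p = 2. No degree-1 curve has this shape.
From the axis intercepts and sections: it meets the y-axis at y = 0 (among the integer gridlines); the x-axis gridline crossings are at x ∈ {-2, 0}.
The integer polynomial consistent with all of this is the stated p.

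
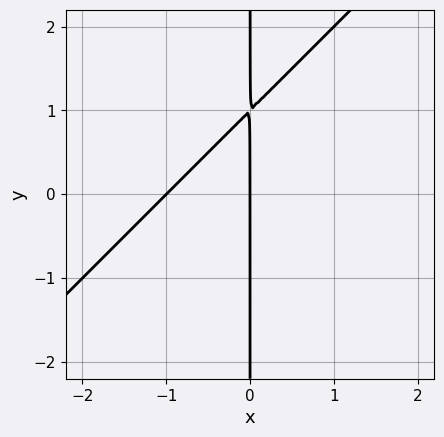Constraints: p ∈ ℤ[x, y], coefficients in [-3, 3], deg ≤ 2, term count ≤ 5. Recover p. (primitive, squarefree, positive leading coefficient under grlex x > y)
Degree: no degree-1 curve has this shape, so deg p = 2.
Checking where it meets the axes: every point of the y-axis in the box is on the curve; the x-axis gridline crossings are at x ∈ {-1, 0}.
Matching integer coefficients to the picture gives p.

x^2 - x*y + x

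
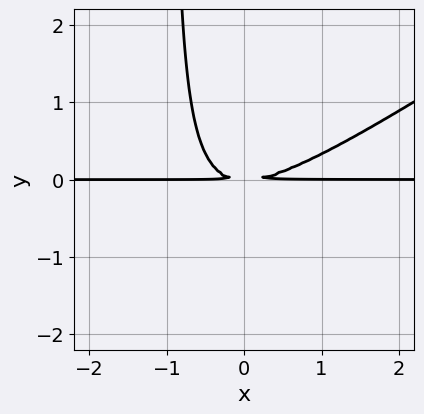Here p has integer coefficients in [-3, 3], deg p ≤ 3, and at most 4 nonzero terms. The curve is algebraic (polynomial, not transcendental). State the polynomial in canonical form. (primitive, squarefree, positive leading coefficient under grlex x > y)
2*x^2*y - 3*x*y^2 - 3*y^2

1. deg p = 3.
2. Observable constraints: the visible x-axis segment lies entirely on the curve.
3. Putting this together gives p.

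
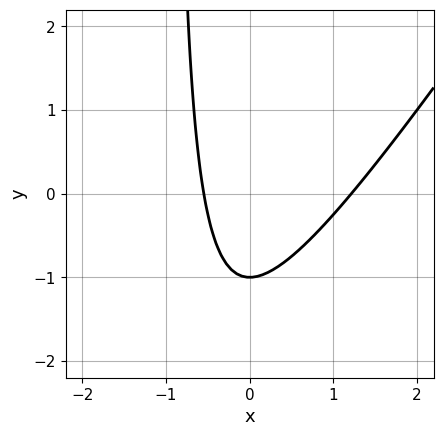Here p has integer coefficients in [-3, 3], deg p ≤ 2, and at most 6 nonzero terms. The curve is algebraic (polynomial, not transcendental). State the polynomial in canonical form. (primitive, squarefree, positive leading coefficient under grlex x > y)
1. Degree: no degree-1 curve has this shape, so deg p = 2.
2. Reading off the gridlines: it meets the y-axis at y = -1 (among the integer gridlines).
3. Putting this together gives p.

3*x^2 - 2*x*y - 2*x - 2*y - 2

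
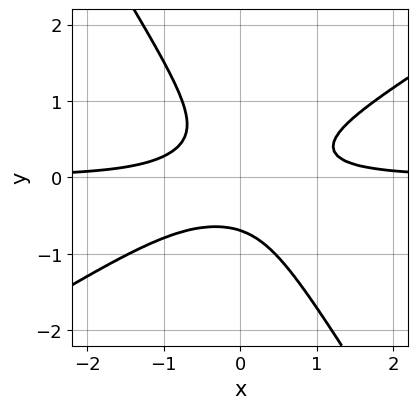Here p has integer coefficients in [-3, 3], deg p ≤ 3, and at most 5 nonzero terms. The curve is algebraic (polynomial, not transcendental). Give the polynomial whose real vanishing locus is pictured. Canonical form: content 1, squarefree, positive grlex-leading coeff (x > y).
3*x^2*y - 3*x*y^2 - 3*y^3 - 1

(a) Degree: a generic line meets the curve in up to 3 points, so deg p = 3.
(b) Observable constraints: no x-intercept at any integer in the box.
(c) Assembling these constraints gives the stated polynomial.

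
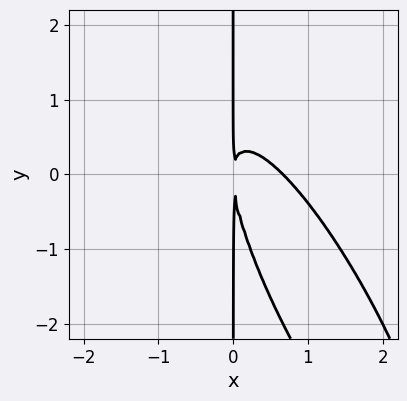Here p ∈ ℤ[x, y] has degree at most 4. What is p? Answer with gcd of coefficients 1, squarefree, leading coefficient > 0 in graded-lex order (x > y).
3*x^3 + 3*x^2*y + x*y^2 - 2*x^2

(a) deg p = 3. A generic line meets the curve in up to 3 points.
(b) Against the integer gridlines: the visible y-axis segment lies entirely on the curve.
(c) The integer polynomial consistent with all of this is the stated p.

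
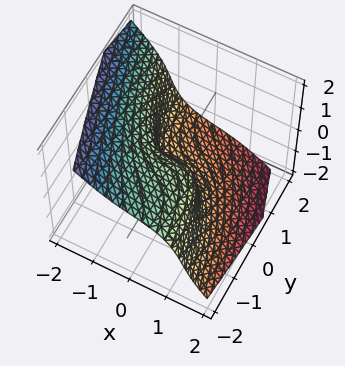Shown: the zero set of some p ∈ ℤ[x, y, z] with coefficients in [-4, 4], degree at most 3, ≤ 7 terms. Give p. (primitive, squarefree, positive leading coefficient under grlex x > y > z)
3*x^3 - 2*x*y*z + 3*z^3 - x^2 + 3*y

(a) deg p = 3.
(b) Reading off the gridlines: it meets the z-axis at z = 0 (among the integer gridlines); one x-axis crossing is at x = 0.
(c) Fitting integer coefficients to these (and the overall shape) gives p.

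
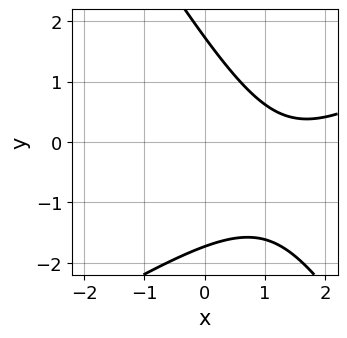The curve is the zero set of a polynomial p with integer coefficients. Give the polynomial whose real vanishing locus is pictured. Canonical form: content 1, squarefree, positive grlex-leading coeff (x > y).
deg p = 2. No degree-1 curve has this shape.
From the axis intercepts and sections: it misses every integer gridline on the x-axis.
Fitting integer coefficients to these (and the overall shape) gives p.

x^2 - x*y - y^2 - 3*x + 3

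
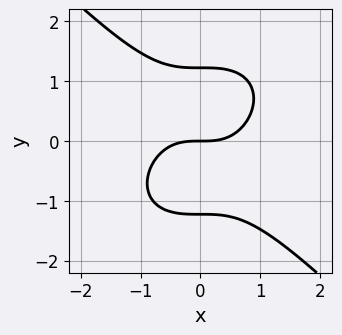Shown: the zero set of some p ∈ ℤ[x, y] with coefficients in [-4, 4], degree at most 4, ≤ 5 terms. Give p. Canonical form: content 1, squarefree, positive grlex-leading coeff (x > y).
First, the degree is 3 — the shape is more complex than any degree-2 curve.
Then, observable constraints: one x-axis crossing is at x = 0; it crosses the y-axis at the gridline y = 0.
Finally, solving for integer coefficients yields p as stated.

2*x^3 + 2*y^3 - 3*y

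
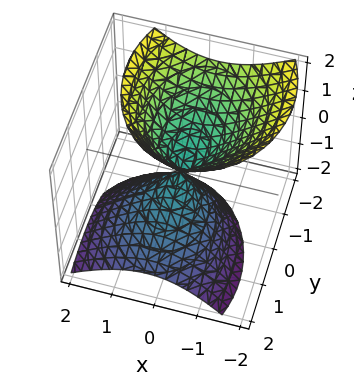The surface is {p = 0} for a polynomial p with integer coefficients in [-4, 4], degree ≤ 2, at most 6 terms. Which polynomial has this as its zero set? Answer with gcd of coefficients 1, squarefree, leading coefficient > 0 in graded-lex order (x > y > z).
3*x^2 + x*z + 2*y^2 + 2*y*z - 2*z^2

I count 2 distinct pieces. They look like related sheets of one shape, so recover p as a whole.
deg p = 2. No degree-1 surface has this shape.
Against the integer gridlines: one y-axis crossing is at y = 0; it crosses the z-axis at the gridline z = 0; it crosses the x-axis at the gridline x = 0.
The integer polynomial consistent with all of this is the stated p.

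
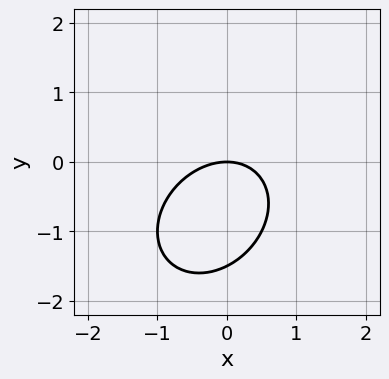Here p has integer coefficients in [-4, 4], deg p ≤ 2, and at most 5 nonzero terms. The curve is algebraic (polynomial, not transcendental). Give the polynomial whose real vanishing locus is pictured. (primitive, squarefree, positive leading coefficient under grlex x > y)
(a) Degree: no degree-1 curve has this shape, so deg p = 2.
(b) From the visible intercepts: it crosses the y-axis at the gridline y = 0; one x-axis crossing is at x = 0.
(c) Putting this together gives p.

2*x^2 - x*y + 2*y^2 + 3*y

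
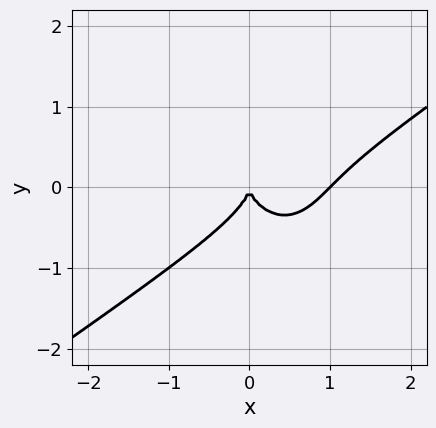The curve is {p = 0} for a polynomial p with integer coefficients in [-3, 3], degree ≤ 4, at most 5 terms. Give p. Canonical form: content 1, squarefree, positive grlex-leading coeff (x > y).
x^3 - x^2*y - y^3 - x^2

First, deg p = 3. The shape is more complex than any degree-2 curve.
Then, from the axis intercepts and sections: it meets the y-axis at y = 0 (among the integer gridlines); among the integer gridlines, it crosses the x-axis at x ∈ {0, 1}.
Finally, matching integer coefficients to the picture gives p.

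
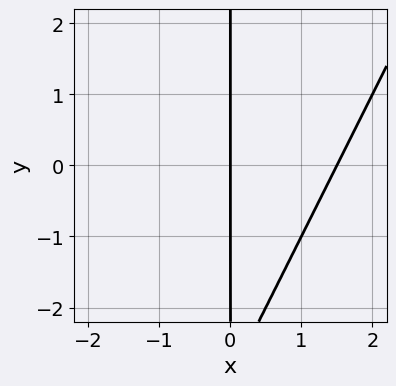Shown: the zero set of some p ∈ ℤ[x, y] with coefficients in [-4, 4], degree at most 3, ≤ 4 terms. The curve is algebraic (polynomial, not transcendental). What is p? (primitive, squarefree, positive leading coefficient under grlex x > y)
Degree: no degree-1 curve has this shape, so deg p = 2.
From the axis intercepts and sections: it crosses the x-axis at the gridline x = 0; the visible y-axis segment lies entirely on the curve.
The integer polynomial consistent with all of this is the stated p.

2*x^2 - x*y - 3*x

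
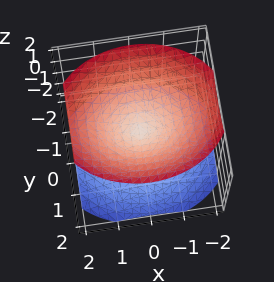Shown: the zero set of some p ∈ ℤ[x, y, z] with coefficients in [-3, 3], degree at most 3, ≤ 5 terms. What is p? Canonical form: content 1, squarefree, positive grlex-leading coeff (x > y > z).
2*x^2 + 3*y^2 - 3*z^2

1. The picture has 2 separate pieces.
2. Degree: two nappes meeting at a single point; a quadric, so deg p = 2.
3. Symmetries: it's symmetric under z → −z, forcing even powers of z; the y ↦ −y reflection is a symmetry, so y appears only in even powers; it's symmetric under x → −x, forcing even powers of x.
4. From the axis intercepts and sections: it meets the y-axis at y = 0 (among the integer gridlines); one z-axis crossing is at z = 0; it crosses the x-axis at the gridline x = 0.
5. These observations pin down the coefficients.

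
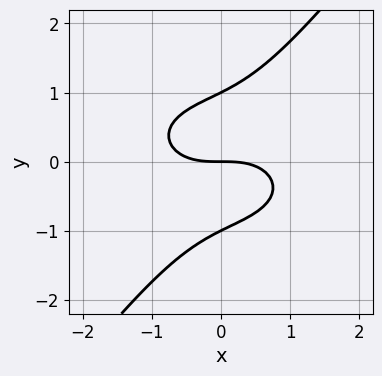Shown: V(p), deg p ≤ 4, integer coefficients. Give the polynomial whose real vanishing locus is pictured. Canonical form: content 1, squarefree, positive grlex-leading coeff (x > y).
deg p = 3.
Against the integer gridlines: it crosses the x-axis at the gridline x = 0; among the integer gridlines, it crosses the y-axis at y ∈ {-1, 0, 1}.
Matching integer coefficients to the picture gives p.

x^3 + 2*x*y^2 - 2*y^3 + 2*y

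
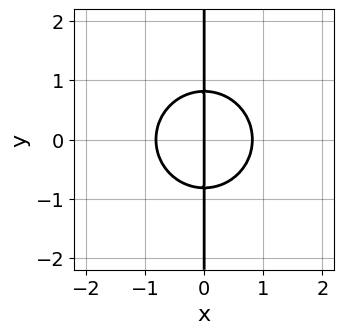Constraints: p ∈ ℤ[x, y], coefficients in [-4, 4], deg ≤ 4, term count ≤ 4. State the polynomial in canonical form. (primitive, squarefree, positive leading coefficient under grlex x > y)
3*x^3 + 3*x*y^2 - 2*x

First, the degree is 3 — a generic line meets the curve in up to 3 points.
Then, symmetries: mirror symmetry y ↦ −y ⇒ only even powers of y.
Next, checking where it meets the axes: it crosses the x-axis at the gridline x = 0; every point of the y-axis in the box is on the curve.
Finally, the integer polynomial consistent with all of this is the stated p.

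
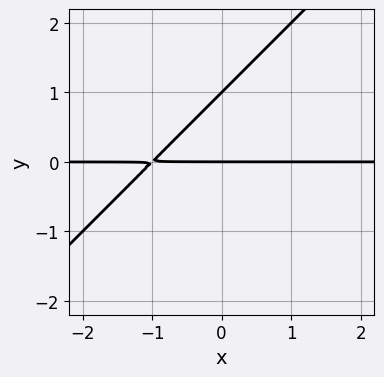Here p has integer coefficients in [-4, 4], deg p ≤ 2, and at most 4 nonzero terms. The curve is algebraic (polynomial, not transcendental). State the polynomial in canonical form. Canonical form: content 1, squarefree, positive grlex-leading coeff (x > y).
x*y - y^2 + y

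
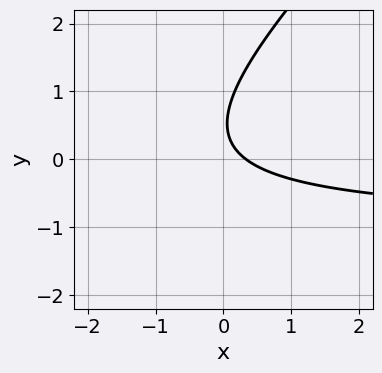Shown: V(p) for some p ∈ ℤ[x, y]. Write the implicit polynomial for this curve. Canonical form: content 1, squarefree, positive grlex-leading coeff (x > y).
3*x*y - 3*y^2 + 3*x + 3*y - 1

Degree: the shape is more complex than any degree-1 curve, so deg p = 2.
Observable constraints: no y-intercept at any integer in the box.
Putting this together gives p.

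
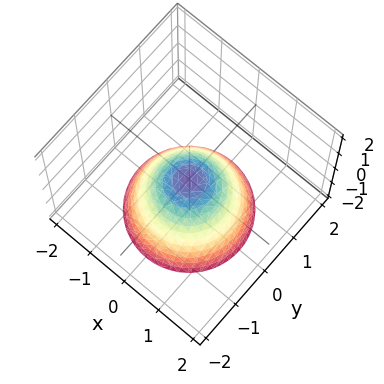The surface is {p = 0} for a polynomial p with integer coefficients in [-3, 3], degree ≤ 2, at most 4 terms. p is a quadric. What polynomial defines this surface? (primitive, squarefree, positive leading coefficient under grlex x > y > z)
x^2 + y^2 + z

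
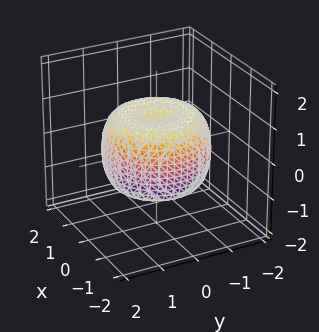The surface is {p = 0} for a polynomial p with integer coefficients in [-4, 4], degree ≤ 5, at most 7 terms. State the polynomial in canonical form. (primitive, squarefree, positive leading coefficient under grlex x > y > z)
1. Degree: the shape is more complex than any degree-3 surface, so deg p = 4.
2. Symmetries: every cross-section ⟂ z is a circle, so x, y appear only via x² + y².
3. Reading off the gridlines: a circular section at z = 0 has radius between 1 and 2.
4. Solving for integer coefficients yields p as stated.

2*x^4 + 4*x^2*y^2 + 2*y^4 - 3*x^2 - 3*y^2 + 3*z^2 - 2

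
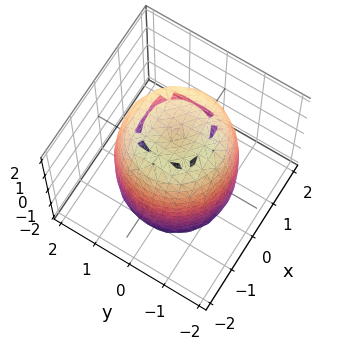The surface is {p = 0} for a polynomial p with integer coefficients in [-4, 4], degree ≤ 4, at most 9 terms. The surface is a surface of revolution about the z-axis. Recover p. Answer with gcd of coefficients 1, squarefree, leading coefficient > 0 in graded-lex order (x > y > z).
2*x^4 + 4*x^2*y^2 + 2*y^4 - 3*x^2 - 3*y^2 + z^2 - 3

First, deg p = 4. No degree-3 surface has this shape.
Next, symmetry: every cross-section ⟂ z is a circle, so x, y appear only via x² + y².
Then, observable constraints: a circular section at z = 2 has radius between 0 and 1.
Finally, the integer polynomial consistent with all of this is the stated p.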